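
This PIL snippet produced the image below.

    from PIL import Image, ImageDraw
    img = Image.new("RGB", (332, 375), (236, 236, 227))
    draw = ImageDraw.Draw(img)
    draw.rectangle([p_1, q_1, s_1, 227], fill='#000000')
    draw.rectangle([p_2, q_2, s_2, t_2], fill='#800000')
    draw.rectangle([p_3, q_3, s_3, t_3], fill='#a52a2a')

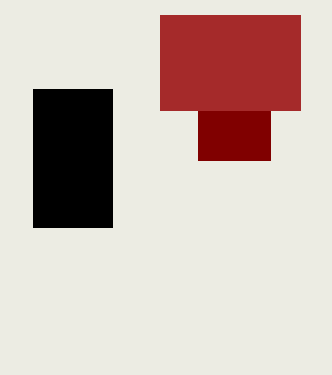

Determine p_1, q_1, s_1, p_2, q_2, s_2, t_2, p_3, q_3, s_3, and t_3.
p_1 = 33
q_1 = 89
s_1 = 112
p_2 = 198
q_2 = 111
s_2 = 270
t_2 = 160
p_3 = 160
q_3 = 15
s_3 = 300
t_3 = 110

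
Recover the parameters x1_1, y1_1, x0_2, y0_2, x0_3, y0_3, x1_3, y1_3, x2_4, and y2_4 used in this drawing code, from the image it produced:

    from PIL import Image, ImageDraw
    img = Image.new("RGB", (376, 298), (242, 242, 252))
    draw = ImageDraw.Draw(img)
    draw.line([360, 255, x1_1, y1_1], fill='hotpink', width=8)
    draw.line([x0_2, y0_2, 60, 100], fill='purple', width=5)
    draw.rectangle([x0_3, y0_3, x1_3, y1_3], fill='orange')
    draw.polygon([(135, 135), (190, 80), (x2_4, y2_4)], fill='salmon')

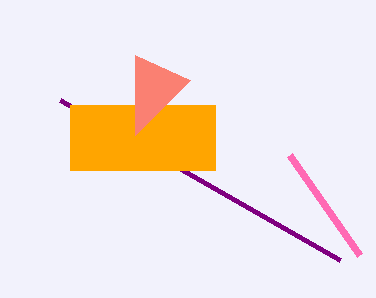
x1_1 = 290; y1_1 = 155; x0_2 = 340; y0_2 = 260; x0_3 = 70; y0_3 = 105; x1_3 = 215; y1_3 = 170; x2_4 = 135; y2_4 = 55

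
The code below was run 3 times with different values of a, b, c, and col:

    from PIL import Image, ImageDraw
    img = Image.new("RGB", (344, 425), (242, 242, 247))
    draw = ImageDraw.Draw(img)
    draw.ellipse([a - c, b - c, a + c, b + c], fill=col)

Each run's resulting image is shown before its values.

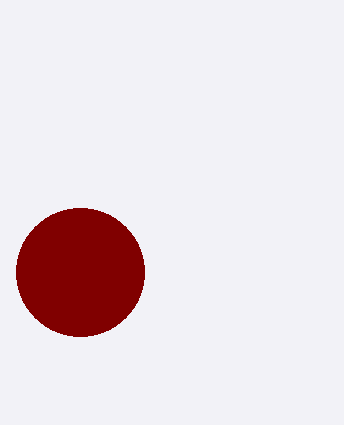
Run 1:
a = 80
b = 272
c = 64
col = 'maroon'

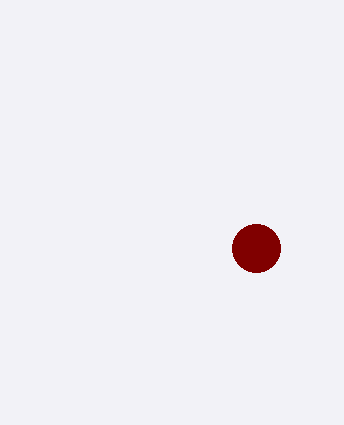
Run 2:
a = 256; b = 248; c = 24; col = 'maroon'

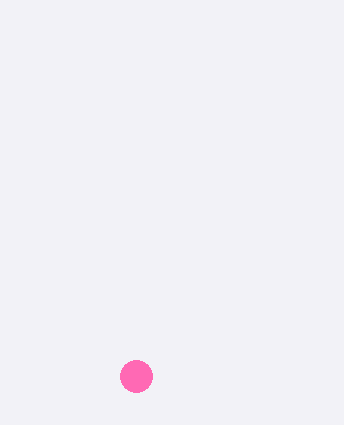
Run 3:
a = 136
b = 376
c = 16
col = 'hotpink'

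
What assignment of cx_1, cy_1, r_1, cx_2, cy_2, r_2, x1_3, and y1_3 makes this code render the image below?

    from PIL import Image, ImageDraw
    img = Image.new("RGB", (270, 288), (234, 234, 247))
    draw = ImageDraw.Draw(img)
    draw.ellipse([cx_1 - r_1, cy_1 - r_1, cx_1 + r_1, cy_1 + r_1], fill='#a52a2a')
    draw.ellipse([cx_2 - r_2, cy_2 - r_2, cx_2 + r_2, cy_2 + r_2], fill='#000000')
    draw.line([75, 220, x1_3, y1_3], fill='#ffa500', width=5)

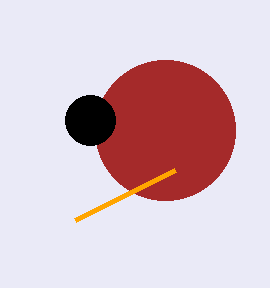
cx_1 = 165, cy_1 = 130, r_1 = 70, cx_2 = 90, cy_2 = 120, r_2 = 25, x1_3 = 175, y1_3 = 170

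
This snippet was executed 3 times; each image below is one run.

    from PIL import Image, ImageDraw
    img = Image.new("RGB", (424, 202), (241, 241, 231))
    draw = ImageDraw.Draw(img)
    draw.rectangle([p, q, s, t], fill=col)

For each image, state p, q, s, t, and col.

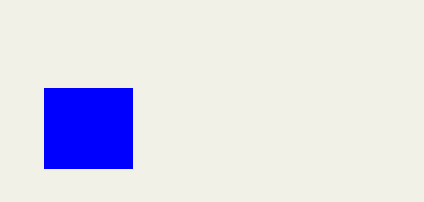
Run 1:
p = 44; q = 88; s = 132; t = 168; col = 'blue'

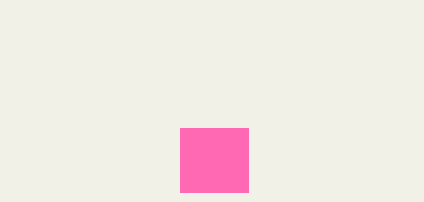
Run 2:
p = 180
q = 128
s = 248
t = 192
col = 'hotpink'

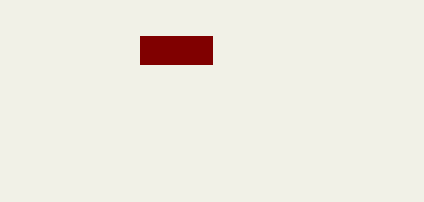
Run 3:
p = 140; q = 36; s = 212; t = 64; col = 'maroon'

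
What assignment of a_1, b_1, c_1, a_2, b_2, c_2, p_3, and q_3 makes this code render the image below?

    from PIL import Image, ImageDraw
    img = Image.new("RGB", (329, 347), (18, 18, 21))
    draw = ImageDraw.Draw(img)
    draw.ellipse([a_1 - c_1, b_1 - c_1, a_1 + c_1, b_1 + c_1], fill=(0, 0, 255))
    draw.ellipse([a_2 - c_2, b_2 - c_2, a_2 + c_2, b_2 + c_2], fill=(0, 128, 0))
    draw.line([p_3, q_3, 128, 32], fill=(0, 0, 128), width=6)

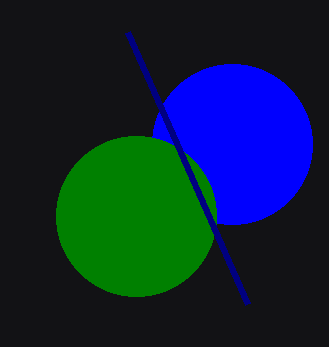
a_1 = 232; b_1 = 144; c_1 = 80; a_2 = 136; b_2 = 216; c_2 = 80; p_3 = 248; q_3 = 304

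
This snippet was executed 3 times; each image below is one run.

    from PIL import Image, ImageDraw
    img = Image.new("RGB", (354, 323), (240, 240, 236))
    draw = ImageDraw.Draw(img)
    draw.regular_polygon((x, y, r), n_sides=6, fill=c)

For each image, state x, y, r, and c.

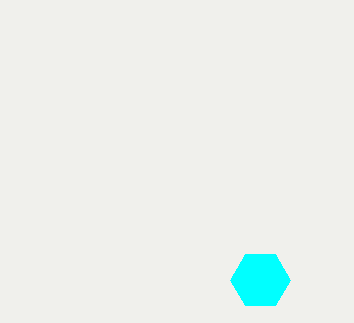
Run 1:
x = 260; y = 280; r = 30; c = 'cyan'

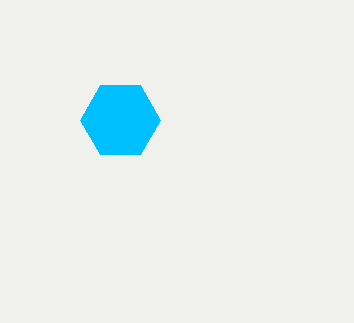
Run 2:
x = 120; y = 120; r = 40; c = 'deepskyblue'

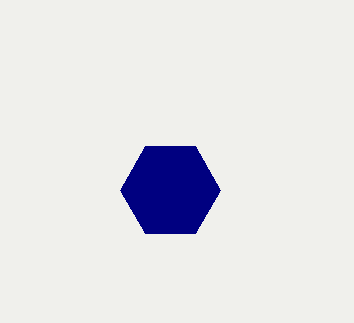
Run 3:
x = 170; y = 190; r = 50; c = 'navy'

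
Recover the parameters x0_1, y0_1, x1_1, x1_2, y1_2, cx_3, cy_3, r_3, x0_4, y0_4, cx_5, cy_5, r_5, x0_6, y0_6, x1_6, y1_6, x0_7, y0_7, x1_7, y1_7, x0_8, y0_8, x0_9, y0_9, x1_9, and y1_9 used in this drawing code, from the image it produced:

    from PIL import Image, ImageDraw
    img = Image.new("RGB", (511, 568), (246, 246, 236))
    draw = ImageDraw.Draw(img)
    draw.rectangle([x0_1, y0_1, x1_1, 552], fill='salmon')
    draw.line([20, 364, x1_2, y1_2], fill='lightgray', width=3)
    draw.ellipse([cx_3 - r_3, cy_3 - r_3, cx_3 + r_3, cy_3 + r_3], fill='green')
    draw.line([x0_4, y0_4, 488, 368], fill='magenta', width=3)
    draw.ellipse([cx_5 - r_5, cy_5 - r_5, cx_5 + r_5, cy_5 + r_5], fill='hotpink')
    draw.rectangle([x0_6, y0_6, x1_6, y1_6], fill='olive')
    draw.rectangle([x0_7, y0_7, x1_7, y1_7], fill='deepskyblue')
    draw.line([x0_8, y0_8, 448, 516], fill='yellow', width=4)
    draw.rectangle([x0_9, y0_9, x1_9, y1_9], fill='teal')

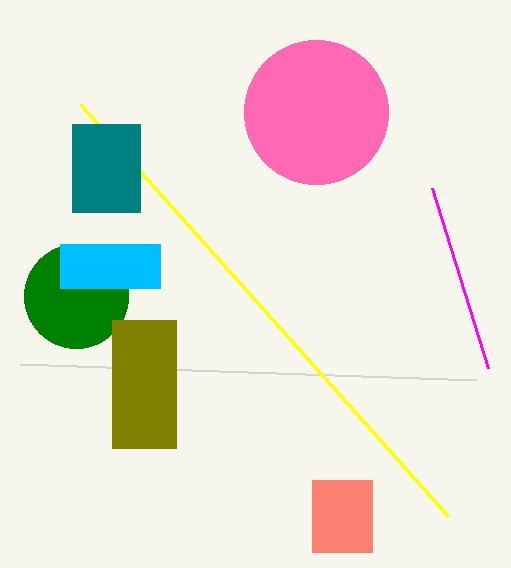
x0_1 = 312
y0_1 = 480
x1_1 = 372
x1_2 = 476
y1_2 = 380
cx_3 = 76
cy_3 = 296
r_3 = 52
x0_4 = 432
y0_4 = 188
cx_5 = 316
cy_5 = 112
r_5 = 72
x0_6 = 112
y0_6 = 320
x1_6 = 176
y1_6 = 448
x0_7 = 60
y0_7 = 244
x1_7 = 160
y1_7 = 288
x0_8 = 80
y0_8 = 104
x0_9 = 72
y0_9 = 124
x1_9 = 140
y1_9 = 212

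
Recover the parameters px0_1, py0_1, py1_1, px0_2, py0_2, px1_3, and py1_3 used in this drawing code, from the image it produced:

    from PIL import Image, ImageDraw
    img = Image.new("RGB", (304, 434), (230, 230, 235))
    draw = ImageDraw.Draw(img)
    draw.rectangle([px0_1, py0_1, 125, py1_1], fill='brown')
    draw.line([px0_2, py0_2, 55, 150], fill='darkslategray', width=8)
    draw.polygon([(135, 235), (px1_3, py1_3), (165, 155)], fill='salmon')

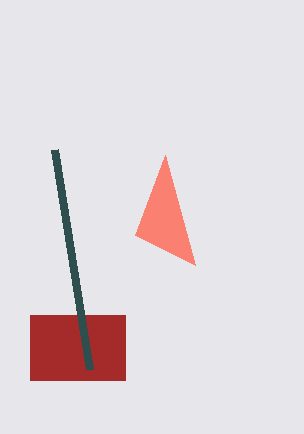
px0_1 = 30, py0_1 = 315, py1_1 = 380, px0_2 = 90, py0_2 = 370, px1_3 = 195, py1_3 = 265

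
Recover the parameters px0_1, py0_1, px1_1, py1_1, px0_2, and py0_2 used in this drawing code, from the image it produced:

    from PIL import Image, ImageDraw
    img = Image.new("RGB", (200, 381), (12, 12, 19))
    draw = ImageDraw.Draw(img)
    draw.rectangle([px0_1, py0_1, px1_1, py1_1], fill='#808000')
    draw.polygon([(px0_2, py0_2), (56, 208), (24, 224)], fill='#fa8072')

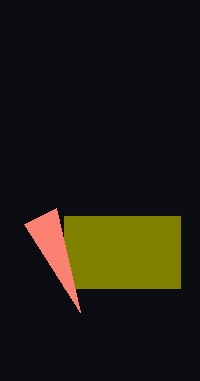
px0_1 = 64
py0_1 = 216
px1_1 = 180
py1_1 = 288
px0_2 = 80
py0_2 = 312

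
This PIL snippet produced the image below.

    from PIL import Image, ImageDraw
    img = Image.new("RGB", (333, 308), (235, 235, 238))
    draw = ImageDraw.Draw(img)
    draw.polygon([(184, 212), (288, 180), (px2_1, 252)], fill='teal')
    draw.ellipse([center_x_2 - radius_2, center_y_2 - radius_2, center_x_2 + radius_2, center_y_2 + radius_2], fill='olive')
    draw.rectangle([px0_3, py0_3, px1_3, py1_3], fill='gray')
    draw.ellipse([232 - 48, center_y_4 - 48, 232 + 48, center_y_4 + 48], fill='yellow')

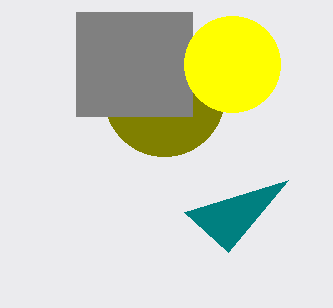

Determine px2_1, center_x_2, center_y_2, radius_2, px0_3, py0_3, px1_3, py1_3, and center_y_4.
px2_1 = 228; center_x_2 = 164; center_y_2 = 96; radius_2 = 60; px0_3 = 76; py0_3 = 12; px1_3 = 192; py1_3 = 116; center_y_4 = 64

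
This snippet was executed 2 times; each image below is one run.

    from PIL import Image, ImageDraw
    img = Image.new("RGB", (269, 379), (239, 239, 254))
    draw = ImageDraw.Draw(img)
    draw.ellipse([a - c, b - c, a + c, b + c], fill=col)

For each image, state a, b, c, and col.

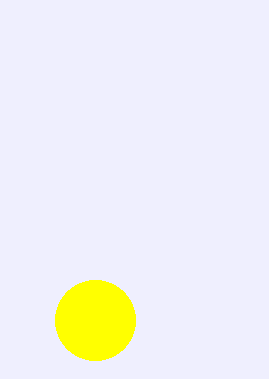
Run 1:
a = 95
b = 320
c = 40
col = 'yellow'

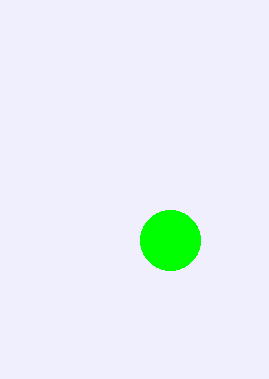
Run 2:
a = 170; b = 240; c = 30; col = 'lime'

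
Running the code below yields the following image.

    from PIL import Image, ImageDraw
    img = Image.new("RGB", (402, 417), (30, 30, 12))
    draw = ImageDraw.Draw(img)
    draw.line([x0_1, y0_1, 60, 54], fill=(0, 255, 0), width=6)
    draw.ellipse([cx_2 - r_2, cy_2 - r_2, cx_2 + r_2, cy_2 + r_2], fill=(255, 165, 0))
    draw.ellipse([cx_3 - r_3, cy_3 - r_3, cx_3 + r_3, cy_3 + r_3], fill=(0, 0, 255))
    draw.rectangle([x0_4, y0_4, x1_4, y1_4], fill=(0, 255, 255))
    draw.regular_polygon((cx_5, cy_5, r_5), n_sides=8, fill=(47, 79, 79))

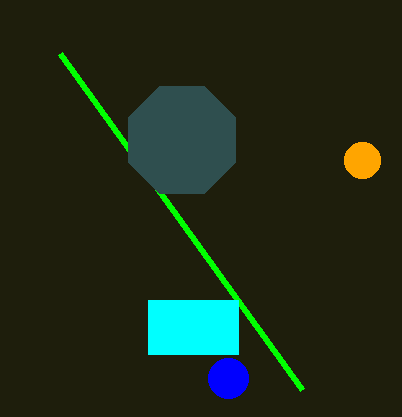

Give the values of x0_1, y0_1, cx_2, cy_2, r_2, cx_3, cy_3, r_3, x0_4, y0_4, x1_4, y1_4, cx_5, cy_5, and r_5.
x0_1 = 302; y0_1 = 390; cx_2 = 362; cy_2 = 160; r_2 = 18; cx_3 = 228; cy_3 = 378; r_3 = 20; x0_4 = 148; y0_4 = 300; x1_4 = 238; y1_4 = 354; cx_5 = 182; cy_5 = 140; r_5 = 58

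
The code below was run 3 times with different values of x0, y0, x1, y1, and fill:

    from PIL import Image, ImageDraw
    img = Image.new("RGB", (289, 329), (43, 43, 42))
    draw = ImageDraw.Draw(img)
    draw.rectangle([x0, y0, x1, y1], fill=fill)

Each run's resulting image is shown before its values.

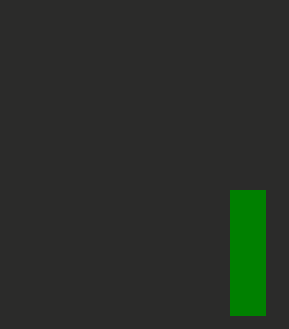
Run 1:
x0 = 230, y0 = 190, x1 = 265, y1 = 315, fill = 'green'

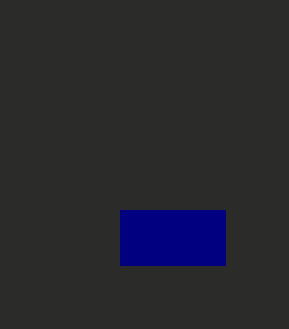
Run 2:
x0 = 120, y0 = 210, x1 = 225, y1 = 265, fill = 'navy'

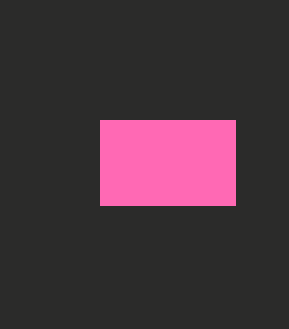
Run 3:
x0 = 100, y0 = 120, x1 = 235, y1 = 205, fill = 'hotpink'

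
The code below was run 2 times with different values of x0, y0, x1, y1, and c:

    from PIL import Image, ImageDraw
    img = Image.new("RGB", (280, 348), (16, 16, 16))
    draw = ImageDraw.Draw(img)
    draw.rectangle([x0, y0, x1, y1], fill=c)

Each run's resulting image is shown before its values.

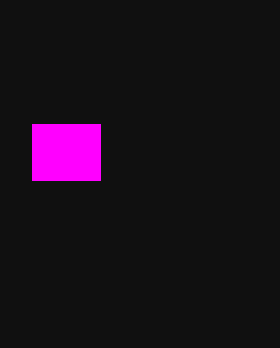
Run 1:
x0 = 32
y0 = 124
x1 = 100
y1 = 180
c = 'magenta'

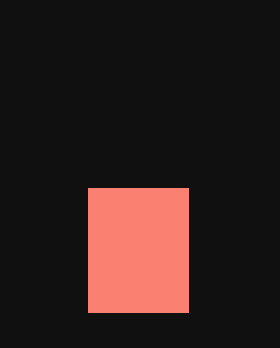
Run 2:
x0 = 88; y0 = 188; x1 = 188; y1 = 312; c = 'salmon'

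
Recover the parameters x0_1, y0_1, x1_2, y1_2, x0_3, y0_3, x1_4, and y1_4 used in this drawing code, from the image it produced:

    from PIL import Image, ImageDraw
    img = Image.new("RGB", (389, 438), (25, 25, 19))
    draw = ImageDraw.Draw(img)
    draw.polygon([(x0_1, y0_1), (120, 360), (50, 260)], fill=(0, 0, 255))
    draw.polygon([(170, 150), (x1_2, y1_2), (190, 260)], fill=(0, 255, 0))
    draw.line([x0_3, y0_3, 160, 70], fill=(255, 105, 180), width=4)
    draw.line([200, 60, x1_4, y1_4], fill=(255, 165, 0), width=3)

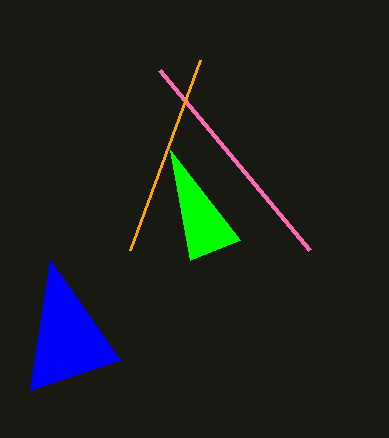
x0_1 = 30, y0_1 = 390, x1_2 = 240, y1_2 = 240, x0_3 = 310, y0_3 = 250, x1_4 = 130, y1_4 = 250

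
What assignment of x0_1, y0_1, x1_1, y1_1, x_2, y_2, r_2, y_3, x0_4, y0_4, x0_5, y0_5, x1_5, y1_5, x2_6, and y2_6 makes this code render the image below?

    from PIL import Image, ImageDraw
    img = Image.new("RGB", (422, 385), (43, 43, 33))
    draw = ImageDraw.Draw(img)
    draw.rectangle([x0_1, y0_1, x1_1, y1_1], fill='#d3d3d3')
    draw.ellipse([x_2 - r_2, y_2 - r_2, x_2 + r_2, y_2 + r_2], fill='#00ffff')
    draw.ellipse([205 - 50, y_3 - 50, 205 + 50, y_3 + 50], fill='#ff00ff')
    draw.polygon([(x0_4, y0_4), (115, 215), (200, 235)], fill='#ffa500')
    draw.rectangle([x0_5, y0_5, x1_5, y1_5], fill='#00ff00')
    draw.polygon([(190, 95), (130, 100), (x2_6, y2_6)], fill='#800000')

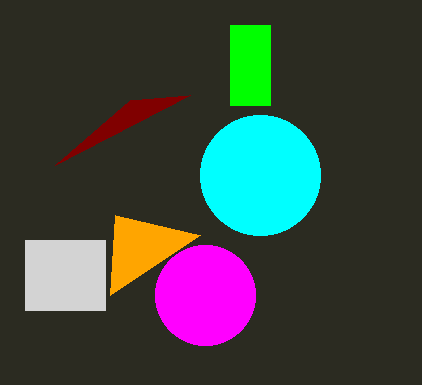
x0_1 = 25
y0_1 = 240
x1_1 = 105
y1_1 = 310
x_2 = 260
y_2 = 175
r_2 = 60
y_3 = 295
x0_4 = 110
y0_4 = 295
x0_5 = 230
y0_5 = 25
x1_5 = 270
y1_5 = 105
x2_6 = 55
y2_6 = 165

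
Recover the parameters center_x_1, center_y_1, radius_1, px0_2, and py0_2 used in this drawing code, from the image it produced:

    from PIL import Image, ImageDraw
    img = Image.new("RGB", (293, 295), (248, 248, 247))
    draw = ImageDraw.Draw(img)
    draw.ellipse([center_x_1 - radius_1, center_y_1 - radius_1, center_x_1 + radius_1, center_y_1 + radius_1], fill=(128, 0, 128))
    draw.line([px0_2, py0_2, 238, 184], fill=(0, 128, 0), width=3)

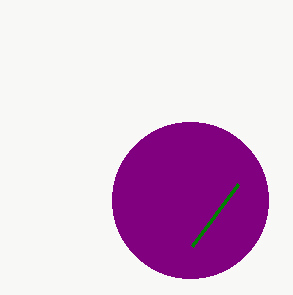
center_x_1 = 190; center_y_1 = 200; radius_1 = 78; px0_2 = 192; py0_2 = 246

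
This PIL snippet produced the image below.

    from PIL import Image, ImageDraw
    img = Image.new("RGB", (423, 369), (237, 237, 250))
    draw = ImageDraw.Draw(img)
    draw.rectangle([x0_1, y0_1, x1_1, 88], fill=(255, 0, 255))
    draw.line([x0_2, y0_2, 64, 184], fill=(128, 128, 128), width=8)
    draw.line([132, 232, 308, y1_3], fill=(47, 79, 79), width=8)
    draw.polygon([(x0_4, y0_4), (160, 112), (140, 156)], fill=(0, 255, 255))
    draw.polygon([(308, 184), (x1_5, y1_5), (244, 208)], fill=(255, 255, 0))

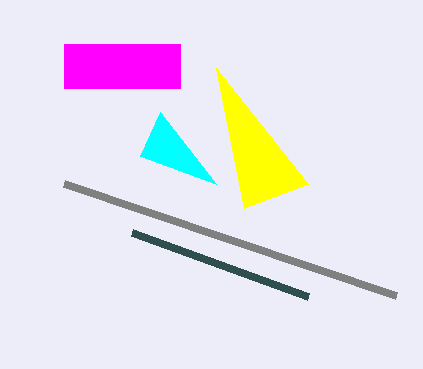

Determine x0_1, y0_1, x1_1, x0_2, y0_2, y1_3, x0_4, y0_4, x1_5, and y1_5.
x0_1 = 64
y0_1 = 44
x1_1 = 180
x0_2 = 396
y0_2 = 296
y1_3 = 296
x0_4 = 216
y0_4 = 184
x1_5 = 216
y1_5 = 68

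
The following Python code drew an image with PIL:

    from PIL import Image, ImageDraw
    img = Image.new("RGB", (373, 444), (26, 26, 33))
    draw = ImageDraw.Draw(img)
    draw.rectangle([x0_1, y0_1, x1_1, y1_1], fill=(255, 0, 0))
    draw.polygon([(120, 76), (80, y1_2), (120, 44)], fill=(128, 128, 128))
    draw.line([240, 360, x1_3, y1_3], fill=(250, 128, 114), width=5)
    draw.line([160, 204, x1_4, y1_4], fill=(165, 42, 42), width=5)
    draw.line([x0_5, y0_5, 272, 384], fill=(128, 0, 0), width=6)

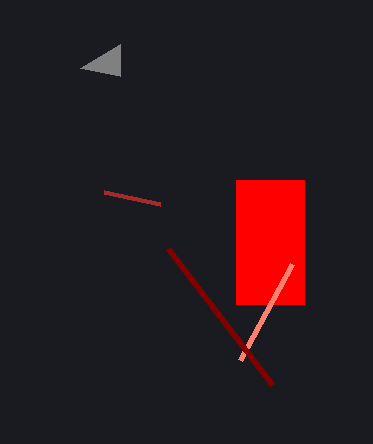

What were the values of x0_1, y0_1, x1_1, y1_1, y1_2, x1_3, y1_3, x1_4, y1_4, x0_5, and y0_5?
x0_1 = 236
y0_1 = 180
x1_1 = 304
y1_1 = 304
y1_2 = 68
x1_3 = 292
y1_3 = 264
x1_4 = 104
y1_4 = 192
x0_5 = 168
y0_5 = 248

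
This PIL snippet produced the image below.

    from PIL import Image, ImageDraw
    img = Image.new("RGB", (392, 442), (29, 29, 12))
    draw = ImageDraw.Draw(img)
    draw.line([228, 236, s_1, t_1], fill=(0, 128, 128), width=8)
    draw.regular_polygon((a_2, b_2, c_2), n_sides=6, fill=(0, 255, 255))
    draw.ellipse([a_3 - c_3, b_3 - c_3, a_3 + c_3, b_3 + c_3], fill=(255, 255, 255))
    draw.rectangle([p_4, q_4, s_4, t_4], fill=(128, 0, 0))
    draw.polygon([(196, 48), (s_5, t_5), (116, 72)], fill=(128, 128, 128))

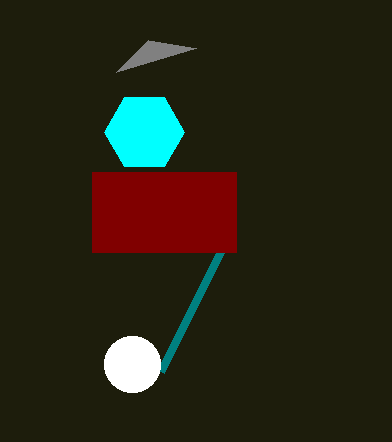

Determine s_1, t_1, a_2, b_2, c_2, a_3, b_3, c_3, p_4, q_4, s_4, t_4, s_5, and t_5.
s_1 = 160
t_1 = 372
a_2 = 144
b_2 = 132
c_2 = 40
a_3 = 132
b_3 = 364
c_3 = 28
p_4 = 92
q_4 = 172
s_4 = 236
t_4 = 252
s_5 = 148
t_5 = 40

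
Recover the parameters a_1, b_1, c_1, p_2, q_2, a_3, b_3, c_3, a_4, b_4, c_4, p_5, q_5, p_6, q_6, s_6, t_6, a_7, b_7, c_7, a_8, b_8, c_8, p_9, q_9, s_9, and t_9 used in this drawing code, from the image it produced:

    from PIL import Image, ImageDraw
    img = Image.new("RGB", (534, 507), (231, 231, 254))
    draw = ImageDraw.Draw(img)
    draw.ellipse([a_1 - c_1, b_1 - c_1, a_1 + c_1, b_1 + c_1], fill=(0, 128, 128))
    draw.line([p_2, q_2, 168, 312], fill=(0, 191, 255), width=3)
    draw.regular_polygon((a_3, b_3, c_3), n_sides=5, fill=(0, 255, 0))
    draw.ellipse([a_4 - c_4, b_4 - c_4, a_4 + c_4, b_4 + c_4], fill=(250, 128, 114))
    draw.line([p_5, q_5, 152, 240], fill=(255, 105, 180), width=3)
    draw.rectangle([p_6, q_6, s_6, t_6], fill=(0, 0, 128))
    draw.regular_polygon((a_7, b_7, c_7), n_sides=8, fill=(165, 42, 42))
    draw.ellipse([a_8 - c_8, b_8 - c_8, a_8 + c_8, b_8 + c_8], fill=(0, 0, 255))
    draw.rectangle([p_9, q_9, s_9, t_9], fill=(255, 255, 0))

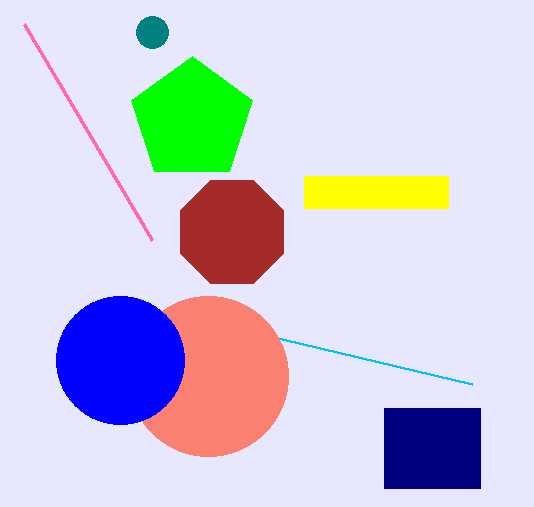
a_1 = 152; b_1 = 32; c_1 = 16; p_2 = 472; q_2 = 384; a_3 = 192; b_3 = 120; c_3 = 64; a_4 = 208; b_4 = 376; c_4 = 80; p_5 = 24; q_5 = 24; p_6 = 384; q_6 = 408; s_6 = 480; t_6 = 488; a_7 = 232; b_7 = 232; c_7 = 56; a_8 = 120; b_8 = 360; c_8 = 64; p_9 = 304; q_9 = 176; s_9 = 448; t_9 = 208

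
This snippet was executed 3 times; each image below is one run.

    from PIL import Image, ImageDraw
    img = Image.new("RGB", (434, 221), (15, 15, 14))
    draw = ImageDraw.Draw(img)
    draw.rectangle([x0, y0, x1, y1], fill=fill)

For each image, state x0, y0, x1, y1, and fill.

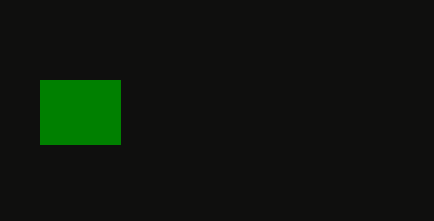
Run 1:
x0 = 40
y0 = 80
x1 = 120
y1 = 144
fill = 'green'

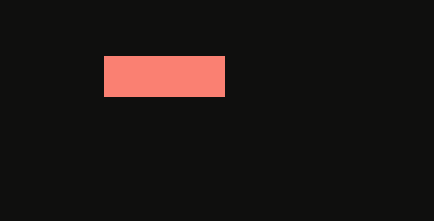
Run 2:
x0 = 104
y0 = 56
x1 = 224
y1 = 96
fill = 'salmon'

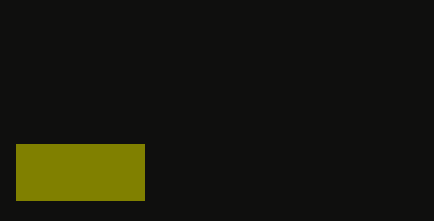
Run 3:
x0 = 16, y0 = 144, x1 = 144, y1 = 200, fill = 'olive'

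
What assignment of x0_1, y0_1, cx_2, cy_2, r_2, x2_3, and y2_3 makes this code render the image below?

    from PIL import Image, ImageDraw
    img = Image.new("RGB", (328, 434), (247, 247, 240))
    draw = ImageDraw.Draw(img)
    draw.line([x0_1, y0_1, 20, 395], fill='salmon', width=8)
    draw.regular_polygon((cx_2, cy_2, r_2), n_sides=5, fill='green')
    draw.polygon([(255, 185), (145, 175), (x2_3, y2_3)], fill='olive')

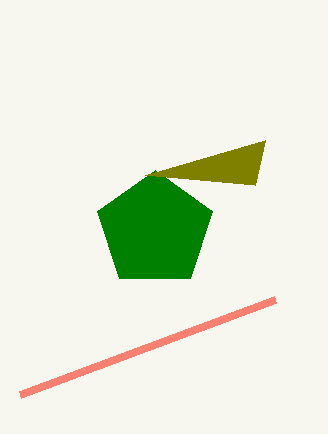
x0_1 = 275
y0_1 = 300
cx_2 = 155
cy_2 = 230
r_2 = 60
x2_3 = 265
y2_3 = 140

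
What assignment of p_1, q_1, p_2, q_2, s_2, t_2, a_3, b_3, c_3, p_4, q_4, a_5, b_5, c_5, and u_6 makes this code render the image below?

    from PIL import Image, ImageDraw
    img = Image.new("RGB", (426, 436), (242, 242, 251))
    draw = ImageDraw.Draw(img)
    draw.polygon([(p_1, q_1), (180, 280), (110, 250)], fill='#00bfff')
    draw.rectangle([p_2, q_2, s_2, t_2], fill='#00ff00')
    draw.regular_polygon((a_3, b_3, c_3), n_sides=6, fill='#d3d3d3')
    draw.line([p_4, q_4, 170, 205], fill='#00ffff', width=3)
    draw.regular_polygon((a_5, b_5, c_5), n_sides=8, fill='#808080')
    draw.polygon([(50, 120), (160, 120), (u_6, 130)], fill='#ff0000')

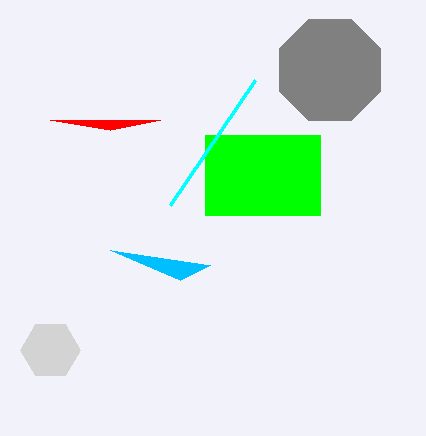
p_1 = 210, q_1 = 265, p_2 = 205, q_2 = 135, s_2 = 320, t_2 = 215, a_3 = 50, b_3 = 350, c_3 = 30, p_4 = 255, q_4 = 80, a_5 = 330, b_5 = 70, c_5 = 55, u_6 = 110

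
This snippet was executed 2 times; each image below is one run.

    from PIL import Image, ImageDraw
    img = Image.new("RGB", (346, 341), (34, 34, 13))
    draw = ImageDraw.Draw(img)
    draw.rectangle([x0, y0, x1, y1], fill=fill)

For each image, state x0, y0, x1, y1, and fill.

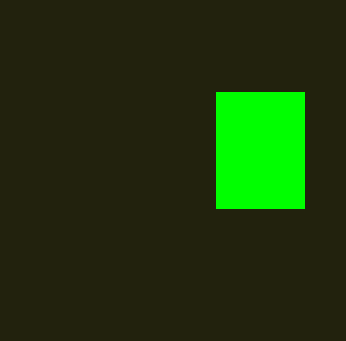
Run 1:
x0 = 216; y0 = 92; x1 = 304; y1 = 208; fill = 'lime'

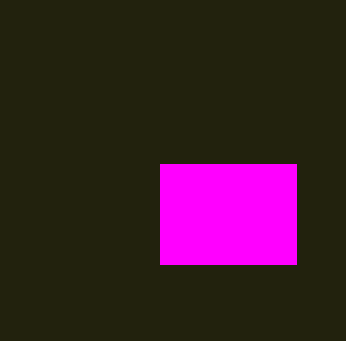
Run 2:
x0 = 160; y0 = 164; x1 = 296; y1 = 264; fill = 'magenta'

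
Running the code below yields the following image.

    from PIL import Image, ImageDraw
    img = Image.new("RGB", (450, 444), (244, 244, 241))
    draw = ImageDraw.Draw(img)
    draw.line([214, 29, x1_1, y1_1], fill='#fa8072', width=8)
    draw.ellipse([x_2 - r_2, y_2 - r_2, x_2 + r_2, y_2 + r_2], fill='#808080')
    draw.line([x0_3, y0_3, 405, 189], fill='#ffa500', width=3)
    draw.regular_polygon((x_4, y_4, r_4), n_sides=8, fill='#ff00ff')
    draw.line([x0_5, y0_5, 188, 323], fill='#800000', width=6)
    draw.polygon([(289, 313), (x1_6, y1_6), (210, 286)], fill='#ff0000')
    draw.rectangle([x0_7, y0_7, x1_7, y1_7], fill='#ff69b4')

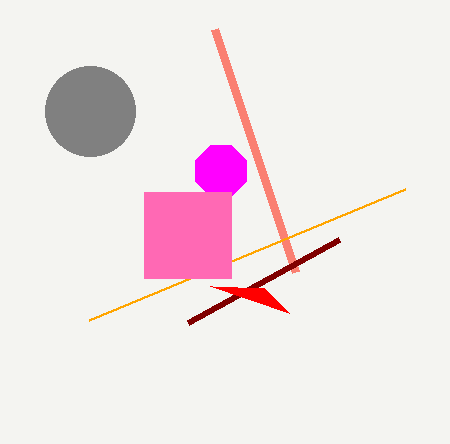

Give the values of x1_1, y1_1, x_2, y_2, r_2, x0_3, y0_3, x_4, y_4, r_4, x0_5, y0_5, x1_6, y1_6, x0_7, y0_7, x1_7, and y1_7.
x1_1 = 295; y1_1 = 272; x_2 = 90; y_2 = 111; r_2 = 45; x0_3 = 89; y0_3 = 320; x_4 = 221; y_4 = 171; r_4 = 28; x0_5 = 339; y0_5 = 240; x1_6 = 264; y1_6 = 288; x0_7 = 144; y0_7 = 192; x1_7 = 231; y1_7 = 278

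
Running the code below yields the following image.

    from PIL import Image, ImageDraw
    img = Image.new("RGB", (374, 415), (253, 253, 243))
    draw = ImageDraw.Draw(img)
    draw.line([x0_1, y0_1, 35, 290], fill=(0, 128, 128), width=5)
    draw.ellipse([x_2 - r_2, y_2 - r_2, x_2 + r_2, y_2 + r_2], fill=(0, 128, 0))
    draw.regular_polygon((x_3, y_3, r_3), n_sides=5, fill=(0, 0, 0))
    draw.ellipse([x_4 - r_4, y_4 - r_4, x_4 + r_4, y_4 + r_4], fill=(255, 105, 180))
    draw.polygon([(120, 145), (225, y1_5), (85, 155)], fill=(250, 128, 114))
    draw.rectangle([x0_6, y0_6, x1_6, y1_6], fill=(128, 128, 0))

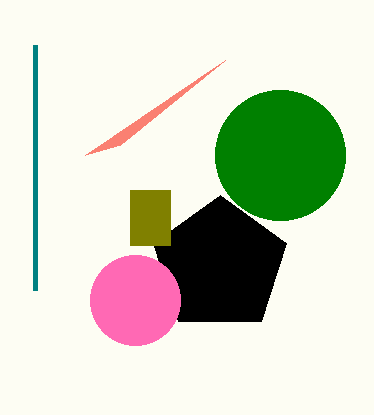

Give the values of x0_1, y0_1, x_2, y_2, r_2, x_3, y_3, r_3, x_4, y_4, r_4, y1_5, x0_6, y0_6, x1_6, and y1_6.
x0_1 = 35; y0_1 = 45; x_2 = 280; y_2 = 155; r_2 = 65; x_3 = 220; y_3 = 265; r_3 = 70; x_4 = 135; y_4 = 300; r_4 = 45; y1_5 = 60; x0_6 = 130; y0_6 = 190; x1_6 = 170; y1_6 = 245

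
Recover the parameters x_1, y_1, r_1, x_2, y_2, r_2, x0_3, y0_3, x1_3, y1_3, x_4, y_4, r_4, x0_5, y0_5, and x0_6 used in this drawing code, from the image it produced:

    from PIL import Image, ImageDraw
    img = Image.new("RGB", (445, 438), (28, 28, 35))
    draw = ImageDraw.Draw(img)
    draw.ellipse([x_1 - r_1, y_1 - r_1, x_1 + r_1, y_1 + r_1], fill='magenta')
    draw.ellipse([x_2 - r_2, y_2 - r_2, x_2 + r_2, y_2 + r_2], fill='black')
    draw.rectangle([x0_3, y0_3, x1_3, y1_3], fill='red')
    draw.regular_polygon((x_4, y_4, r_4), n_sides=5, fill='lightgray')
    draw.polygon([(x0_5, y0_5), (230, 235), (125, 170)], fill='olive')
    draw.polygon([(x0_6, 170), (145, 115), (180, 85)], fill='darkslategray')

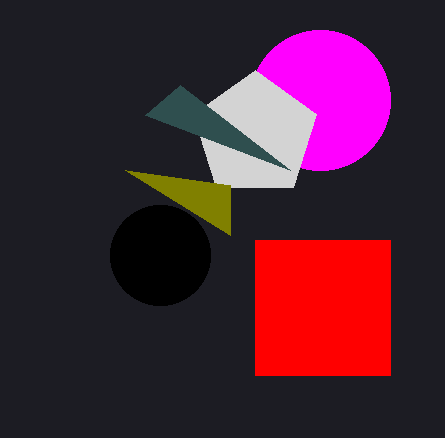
x_1 = 320; y_1 = 100; r_1 = 70; x_2 = 160; y_2 = 255; r_2 = 50; x0_3 = 255; y0_3 = 240; x1_3 = 390; y1_3 = 375; x_4 = 255; y_4 = 135; r_4 = 65; x0_5 = 230; y0_5 = 185; x0_6 = 290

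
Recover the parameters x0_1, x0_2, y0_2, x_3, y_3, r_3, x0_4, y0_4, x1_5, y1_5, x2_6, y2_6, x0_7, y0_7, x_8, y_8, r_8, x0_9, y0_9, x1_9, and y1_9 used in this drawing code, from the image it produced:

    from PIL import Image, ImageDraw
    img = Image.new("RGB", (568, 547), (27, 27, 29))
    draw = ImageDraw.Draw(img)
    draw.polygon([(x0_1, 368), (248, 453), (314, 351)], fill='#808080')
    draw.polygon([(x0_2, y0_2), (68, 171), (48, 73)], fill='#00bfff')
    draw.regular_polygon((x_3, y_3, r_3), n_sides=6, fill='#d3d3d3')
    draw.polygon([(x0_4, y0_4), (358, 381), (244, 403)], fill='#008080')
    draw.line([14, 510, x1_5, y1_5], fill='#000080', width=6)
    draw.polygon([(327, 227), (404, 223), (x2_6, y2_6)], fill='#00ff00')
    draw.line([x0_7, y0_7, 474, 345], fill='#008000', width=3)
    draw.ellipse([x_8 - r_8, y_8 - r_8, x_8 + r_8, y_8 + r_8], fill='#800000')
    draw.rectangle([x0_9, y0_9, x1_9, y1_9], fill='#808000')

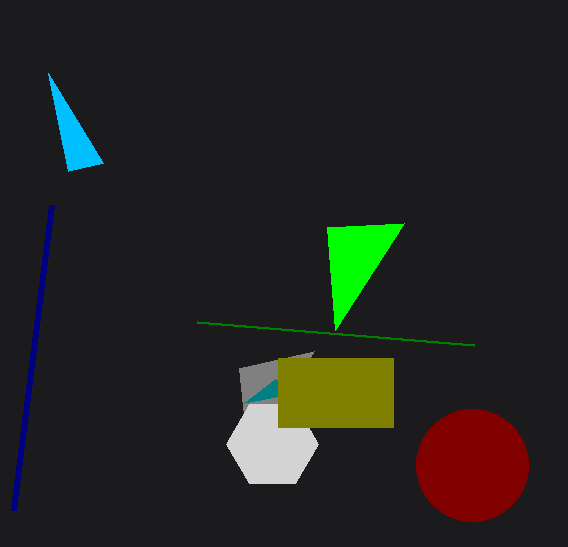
x0_1 = 239
x0_2 = 103
y0_2 = 163
x_3 = 272
y_3 = 444
r_3 = 46
x0_4 = 275
y0_4 = 379
x1_5 = 52
y1_5 = 205
x2_6 = 335
y2_6 = 330
x0_7 = 197
y0_7 = 322
x_8 = 472
y_8 = 465
r_8 = 56
x0_9 = 278
y0_9 = 358
x1_9 = 393
y1_9 = 427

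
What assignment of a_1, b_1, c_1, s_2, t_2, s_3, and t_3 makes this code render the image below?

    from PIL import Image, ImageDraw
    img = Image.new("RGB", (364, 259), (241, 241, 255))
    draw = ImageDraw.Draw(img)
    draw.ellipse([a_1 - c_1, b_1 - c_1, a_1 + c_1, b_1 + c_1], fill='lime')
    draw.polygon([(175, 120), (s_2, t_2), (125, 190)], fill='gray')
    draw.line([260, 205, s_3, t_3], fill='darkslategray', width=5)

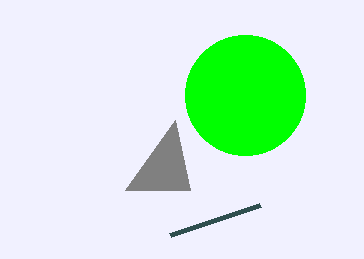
a_1 = 245; b_1 = 95; c_1 = 60; s_2 = 190; t_2 = 190; s_3 = 170; t_3 = 235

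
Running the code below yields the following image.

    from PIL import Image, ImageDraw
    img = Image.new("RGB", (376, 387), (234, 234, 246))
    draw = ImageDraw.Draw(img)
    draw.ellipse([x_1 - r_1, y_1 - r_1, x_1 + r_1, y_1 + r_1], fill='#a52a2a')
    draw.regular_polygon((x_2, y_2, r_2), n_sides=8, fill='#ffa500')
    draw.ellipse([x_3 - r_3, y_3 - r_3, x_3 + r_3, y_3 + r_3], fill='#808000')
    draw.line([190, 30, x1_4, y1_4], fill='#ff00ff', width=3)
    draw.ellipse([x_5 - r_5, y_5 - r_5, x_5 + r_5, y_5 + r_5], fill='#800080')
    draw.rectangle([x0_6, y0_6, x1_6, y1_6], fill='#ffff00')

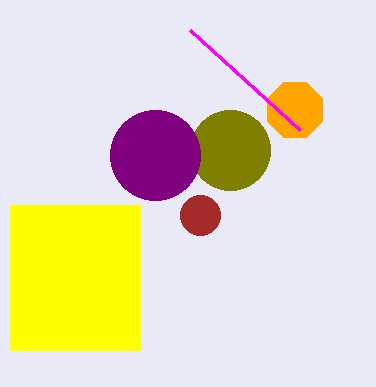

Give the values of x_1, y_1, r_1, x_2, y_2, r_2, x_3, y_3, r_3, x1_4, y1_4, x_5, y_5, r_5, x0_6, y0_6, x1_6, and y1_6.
x_1 = 200; y_1 = 215; r_1 = 20; x_2 = 295; y_2 = 110; r_2 = 30; x_3 = 230; y_3 = 150; r_3 = 40; x1_4 = 300; y1_4 = 130; x_5 = 155; y_5 = 155; r_5 = 45; x0_6 = 10; y0_6 = 205; x1_6 = 140; y1_6 = 350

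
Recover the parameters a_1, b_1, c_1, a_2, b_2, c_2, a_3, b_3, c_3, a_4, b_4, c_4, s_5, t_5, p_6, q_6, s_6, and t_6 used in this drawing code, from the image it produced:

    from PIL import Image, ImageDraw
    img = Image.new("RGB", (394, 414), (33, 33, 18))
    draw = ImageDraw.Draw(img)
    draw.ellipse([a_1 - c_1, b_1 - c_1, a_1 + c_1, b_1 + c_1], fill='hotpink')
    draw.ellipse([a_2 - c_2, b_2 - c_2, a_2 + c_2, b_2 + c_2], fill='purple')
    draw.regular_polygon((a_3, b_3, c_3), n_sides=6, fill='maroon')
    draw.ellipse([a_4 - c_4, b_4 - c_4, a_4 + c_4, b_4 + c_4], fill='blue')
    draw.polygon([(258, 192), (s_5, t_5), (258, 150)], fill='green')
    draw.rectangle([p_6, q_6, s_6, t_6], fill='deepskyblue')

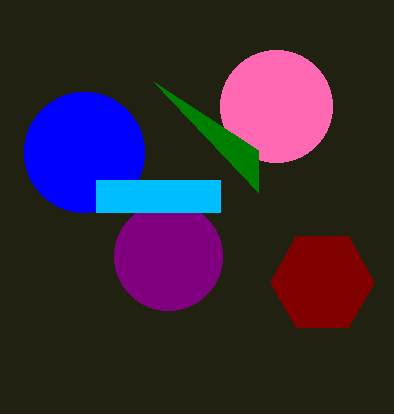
a_1 = 276, b_1 = 106, c_1 = 56, a_2 = 168, b_2 = 256, c_2 = 54, a_3 = 322, b_3 = 282, c_3 = 52, a_4 = 84, b_4 = 152, c_4 = 60, s_5 = 154, t_5 = 82, p_6 = 96, q_6 = 180, s_6 = 220, t_6 = 212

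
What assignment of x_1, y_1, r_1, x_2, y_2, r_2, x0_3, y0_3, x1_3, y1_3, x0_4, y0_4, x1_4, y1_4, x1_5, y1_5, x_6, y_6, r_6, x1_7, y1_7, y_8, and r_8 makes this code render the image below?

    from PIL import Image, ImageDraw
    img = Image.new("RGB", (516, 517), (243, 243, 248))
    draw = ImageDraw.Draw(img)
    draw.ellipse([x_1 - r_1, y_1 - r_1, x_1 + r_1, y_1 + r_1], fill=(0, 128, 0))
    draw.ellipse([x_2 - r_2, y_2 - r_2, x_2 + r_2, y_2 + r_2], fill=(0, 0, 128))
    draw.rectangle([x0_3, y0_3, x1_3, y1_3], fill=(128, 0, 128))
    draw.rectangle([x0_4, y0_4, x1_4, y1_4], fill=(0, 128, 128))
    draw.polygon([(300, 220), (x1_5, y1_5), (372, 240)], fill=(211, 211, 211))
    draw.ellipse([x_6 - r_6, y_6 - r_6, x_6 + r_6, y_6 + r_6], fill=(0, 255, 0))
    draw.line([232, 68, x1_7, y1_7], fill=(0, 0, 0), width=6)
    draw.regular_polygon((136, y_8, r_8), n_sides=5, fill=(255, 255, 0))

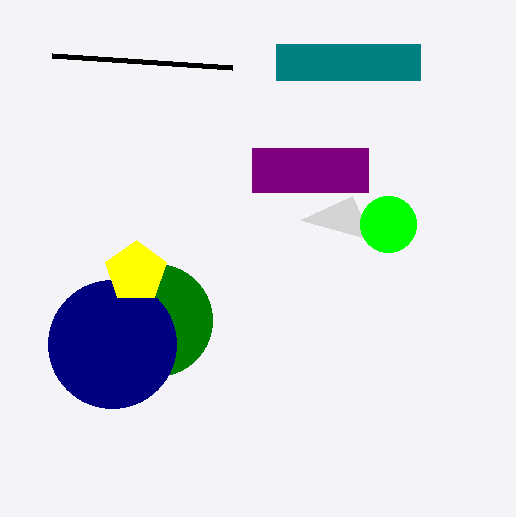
x_1 = 156
y_1 = 320
r_1 = 56
x_2 = 112
y_2 = 344
r_2 = 64
x0_3 = 252
y0_3 = 148
x1_3 = 368
y1_3 = 192
x0_4 = 276
y0_4 = 44
x1_4 = 420
y1_4 = 80
x1_5 = 352
y1_5 = 196
x_6 = 388
y_6 = 224
r_6 = 28
x1_7 = 52
y1_7 = 56
y_8 = 272
r_8 = 32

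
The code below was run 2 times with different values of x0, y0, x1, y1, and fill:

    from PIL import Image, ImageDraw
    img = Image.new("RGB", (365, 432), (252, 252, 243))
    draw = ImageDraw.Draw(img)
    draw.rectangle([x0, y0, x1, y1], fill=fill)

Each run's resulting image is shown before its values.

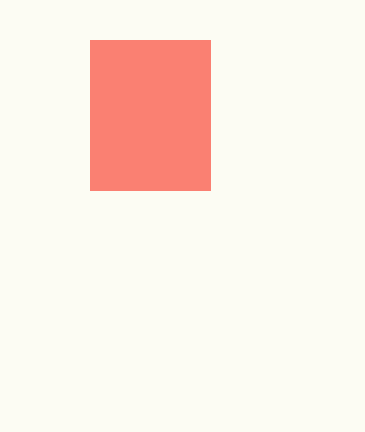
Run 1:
x0 = 90; y0 = 40; x1 = 210; y1 = 190; fill = 'salmon'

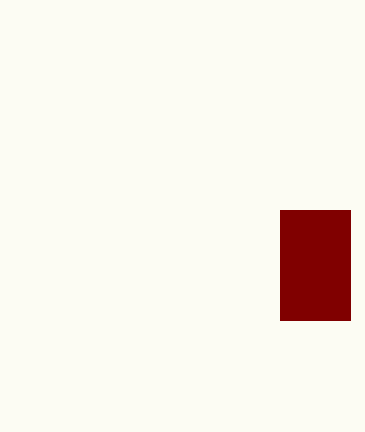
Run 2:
x0 = 280; y0 = 210; x1 = 350; y1 = 320; fill = 'maroon'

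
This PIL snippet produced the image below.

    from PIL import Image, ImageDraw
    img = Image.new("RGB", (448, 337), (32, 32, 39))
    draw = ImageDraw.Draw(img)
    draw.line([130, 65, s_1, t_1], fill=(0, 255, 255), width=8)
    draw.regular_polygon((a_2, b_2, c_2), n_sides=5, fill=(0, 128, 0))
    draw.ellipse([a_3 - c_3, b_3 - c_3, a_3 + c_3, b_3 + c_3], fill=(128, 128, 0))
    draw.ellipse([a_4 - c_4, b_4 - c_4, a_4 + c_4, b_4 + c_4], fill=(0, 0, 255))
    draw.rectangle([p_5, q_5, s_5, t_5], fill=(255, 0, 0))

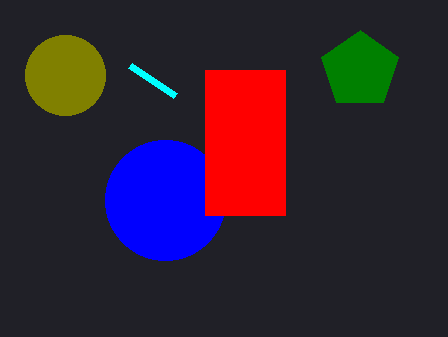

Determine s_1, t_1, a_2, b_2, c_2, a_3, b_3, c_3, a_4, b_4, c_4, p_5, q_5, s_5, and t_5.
s_1 = 175, t_1 = 95, a_2 = 360, b_2 = 70, c_2 = 40, a_3 = 65, b_3 = 75, c_3 = 40, a_4 = 165, b_4 = 200, c_4 = 60, p_5 = 205, q_5 = 70, s_5 = 285, t_5 = 215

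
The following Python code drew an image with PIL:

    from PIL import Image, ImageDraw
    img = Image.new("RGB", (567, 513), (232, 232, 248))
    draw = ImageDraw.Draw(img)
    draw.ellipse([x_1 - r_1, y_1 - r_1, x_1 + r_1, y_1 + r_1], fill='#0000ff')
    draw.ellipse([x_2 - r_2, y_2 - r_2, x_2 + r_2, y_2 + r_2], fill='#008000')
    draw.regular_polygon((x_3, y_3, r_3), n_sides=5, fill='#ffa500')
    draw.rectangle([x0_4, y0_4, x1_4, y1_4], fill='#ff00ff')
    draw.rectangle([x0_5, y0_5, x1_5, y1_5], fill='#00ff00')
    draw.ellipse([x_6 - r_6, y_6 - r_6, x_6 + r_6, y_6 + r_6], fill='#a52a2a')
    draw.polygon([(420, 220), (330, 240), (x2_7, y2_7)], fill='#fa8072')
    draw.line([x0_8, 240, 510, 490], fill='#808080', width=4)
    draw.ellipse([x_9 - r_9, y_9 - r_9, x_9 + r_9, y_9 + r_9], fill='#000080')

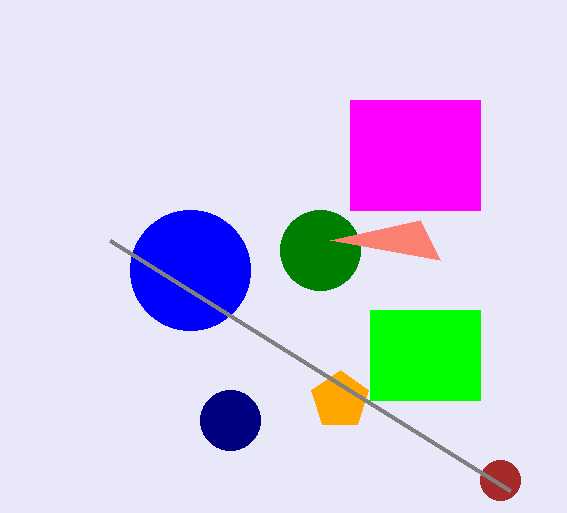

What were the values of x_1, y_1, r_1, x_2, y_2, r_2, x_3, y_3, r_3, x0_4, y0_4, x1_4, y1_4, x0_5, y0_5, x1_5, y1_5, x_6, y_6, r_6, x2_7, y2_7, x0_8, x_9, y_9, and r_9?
x_1 = 190, y_1 = 270, r_1 = 60, x_2 = 320, y_2 = 250, r_2 = 40, x_3 = 340, y_3 = 400, r_3 = 30, x0_4 = 350, y0_4 = 100, x1_4 = 480, y1_4 = 210, x0_5 = 370, y0_5 = 310, x1_5 = 480, y1_5 = 400, x_6 = 500, y_6 = 480, r_6 = 20, x2_7 = 440, y2_7 = 260, x0_8 = 110, x_9 = 230, y_9 = 420, r_9 = 30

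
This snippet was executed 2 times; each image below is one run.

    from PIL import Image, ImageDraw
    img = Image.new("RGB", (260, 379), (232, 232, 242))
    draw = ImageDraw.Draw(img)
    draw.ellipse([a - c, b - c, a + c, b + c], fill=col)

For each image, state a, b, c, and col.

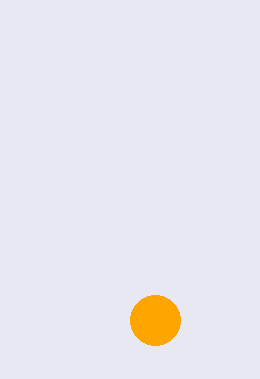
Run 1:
a = 155
b = 320
c = 25
col = 'orange'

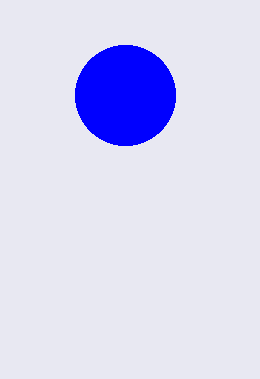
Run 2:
a = 125; b = 95; c = 50; col = 'blue'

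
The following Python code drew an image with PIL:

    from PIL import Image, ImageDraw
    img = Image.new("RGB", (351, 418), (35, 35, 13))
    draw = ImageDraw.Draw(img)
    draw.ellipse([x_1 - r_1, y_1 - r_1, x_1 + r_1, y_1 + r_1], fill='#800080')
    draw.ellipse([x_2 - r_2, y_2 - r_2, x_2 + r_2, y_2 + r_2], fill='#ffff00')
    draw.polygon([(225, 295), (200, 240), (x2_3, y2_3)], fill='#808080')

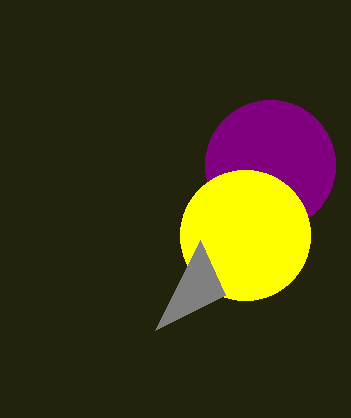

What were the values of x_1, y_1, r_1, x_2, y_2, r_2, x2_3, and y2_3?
x_1 = 270
y_1 = 165
r_1 = 65
x_2 = 245
y_2 = 235
r_2 = 65
x2_3 = 155
y2_3 = 330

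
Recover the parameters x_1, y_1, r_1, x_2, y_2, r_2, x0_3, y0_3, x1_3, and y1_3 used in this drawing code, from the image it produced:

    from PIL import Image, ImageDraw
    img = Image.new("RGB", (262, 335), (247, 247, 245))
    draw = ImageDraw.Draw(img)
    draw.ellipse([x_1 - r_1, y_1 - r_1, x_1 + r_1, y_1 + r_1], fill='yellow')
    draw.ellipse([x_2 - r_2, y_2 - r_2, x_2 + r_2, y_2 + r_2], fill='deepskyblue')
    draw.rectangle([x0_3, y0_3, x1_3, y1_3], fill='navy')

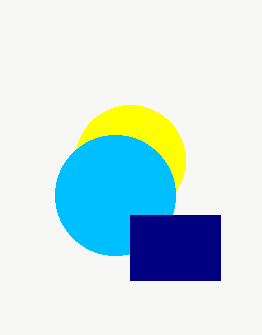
x_1 = 130
y_1 = 160
r_1 = 55
x_2 = 115
y_2 = 195
r_2 = 60
x0_3 = 130
y0_3 = 215
x1_3 = 220
y1_3 = 280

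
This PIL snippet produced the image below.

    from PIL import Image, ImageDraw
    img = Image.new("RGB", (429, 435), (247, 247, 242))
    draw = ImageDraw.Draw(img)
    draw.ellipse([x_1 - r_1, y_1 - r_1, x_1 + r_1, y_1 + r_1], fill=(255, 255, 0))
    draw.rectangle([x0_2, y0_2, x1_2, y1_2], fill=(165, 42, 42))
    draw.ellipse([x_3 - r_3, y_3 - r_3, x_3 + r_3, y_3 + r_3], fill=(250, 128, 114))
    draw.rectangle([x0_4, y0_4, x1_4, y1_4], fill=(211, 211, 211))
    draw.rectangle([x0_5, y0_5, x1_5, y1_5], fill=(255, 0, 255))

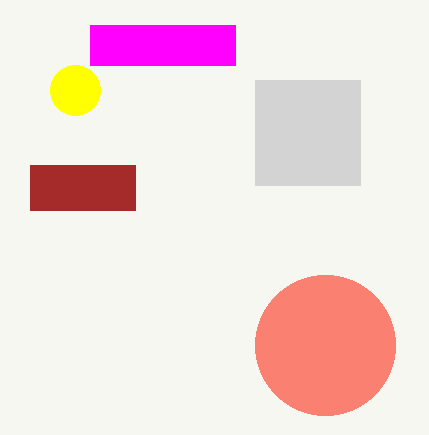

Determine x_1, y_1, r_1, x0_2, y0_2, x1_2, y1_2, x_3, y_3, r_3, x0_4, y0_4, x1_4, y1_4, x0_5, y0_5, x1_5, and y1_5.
x_1 = 75
y_1 = 90
r_1 = 25
x0_2 = 30
y0_2 = 165
x1_2 = 135
y1_2 = 210
x_3 = 325
y_3 = 345
r_3 = 70
x0_4 = 255
y0_4 = 80
x1_4 = 360
y1_4 = 185
x0_5 = 90
y0_5 = 25
x1_5 = 235
y1_5 = 65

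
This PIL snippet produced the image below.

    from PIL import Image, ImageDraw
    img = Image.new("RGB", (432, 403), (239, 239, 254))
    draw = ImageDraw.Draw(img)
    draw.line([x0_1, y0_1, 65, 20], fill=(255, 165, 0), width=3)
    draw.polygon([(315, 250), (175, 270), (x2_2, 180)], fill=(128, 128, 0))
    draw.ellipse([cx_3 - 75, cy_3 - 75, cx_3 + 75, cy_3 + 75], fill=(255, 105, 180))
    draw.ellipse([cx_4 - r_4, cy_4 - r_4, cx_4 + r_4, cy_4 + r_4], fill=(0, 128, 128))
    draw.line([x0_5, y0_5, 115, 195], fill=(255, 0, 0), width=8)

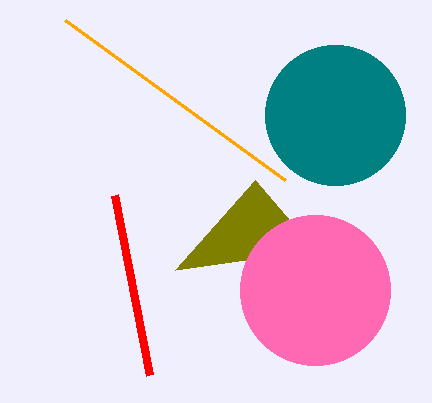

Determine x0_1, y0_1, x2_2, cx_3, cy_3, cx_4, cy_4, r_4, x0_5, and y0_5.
x0_1 = 285; y0_1 = 180; x2_2 = 255; cx_3 = 315; cy_3 = 290; cx_4 = 335; cy_4 = 115; r_4 = 70; x0_5 = 150; y0_5 = 375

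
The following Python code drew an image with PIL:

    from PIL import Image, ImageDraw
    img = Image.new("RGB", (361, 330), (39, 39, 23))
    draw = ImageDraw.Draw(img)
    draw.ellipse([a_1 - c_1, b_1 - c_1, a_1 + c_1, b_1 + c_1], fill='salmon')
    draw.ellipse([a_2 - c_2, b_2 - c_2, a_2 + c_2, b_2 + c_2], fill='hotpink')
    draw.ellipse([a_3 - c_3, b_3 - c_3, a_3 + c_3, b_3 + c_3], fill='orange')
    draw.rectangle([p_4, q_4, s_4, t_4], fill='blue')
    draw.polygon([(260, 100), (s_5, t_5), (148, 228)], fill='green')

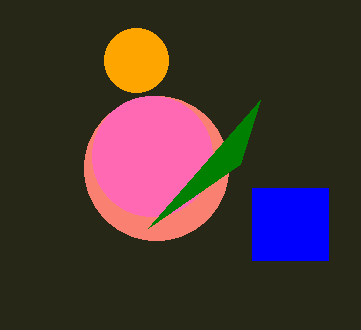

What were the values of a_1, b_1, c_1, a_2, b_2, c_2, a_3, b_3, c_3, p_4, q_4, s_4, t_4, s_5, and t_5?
a_1 = 156
b_1 = 168
c_1 = 72
a_2 = 152
b_2 = 156
c_2 = 60
a_3 = 136
b_3 = 60
c_3 = 32
p_4 = 252
q_4 = 188
s_4 = 328
t_4 = 260
s_5 = 240
t_5 = 164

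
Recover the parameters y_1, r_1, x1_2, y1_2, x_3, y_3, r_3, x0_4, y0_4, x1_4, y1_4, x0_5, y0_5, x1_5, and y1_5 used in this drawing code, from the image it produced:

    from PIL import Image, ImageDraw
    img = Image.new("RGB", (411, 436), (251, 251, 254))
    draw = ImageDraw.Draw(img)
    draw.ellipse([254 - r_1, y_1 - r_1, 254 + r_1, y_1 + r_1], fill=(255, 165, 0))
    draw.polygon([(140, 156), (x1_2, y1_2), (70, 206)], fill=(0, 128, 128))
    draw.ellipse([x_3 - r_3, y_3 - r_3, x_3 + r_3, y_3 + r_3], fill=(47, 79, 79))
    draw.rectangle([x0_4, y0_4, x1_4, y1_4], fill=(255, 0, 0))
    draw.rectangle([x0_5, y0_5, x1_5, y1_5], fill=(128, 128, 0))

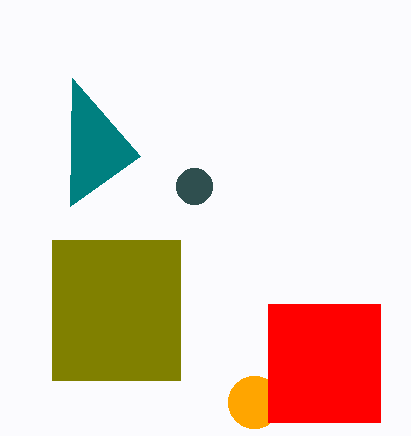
y_1 = 402
r_1 = 26
x1_2 = 72
y1_2 = 78
x_3 = 194
y_3 = 186
r_3 = 18
x0_4 = 268
y0_4 = 304
x1_4 = 380
y1_4 = 422
x0_5 = 52
y0_5 = 240
x1_5 = 180
y1_5 = 380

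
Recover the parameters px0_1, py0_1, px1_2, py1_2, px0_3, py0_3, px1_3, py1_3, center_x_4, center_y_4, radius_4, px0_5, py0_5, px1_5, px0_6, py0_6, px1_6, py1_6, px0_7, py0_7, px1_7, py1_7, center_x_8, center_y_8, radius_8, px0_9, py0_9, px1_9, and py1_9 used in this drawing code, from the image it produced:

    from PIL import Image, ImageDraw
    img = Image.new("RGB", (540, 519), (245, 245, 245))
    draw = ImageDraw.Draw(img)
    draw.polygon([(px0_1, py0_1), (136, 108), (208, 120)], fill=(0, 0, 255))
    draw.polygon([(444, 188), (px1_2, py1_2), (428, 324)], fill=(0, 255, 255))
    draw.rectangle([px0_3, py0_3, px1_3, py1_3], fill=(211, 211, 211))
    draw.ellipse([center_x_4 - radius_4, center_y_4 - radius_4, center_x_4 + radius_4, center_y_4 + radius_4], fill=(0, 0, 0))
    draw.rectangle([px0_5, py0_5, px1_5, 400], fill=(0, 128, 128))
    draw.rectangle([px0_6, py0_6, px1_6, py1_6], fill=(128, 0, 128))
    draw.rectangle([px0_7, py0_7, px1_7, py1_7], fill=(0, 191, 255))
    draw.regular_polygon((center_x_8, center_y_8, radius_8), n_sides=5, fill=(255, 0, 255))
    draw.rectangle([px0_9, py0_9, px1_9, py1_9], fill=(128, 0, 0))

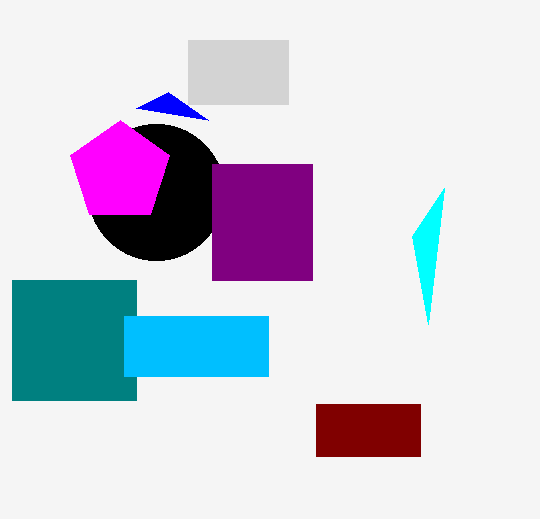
px0_1 = 168, py0_1 = 92, px1_2 = 412, py1_2 = 236, px0_3 = 188, py0_3 = 40, px1_3 = 288, py1_3 = 104, center_x_4 = 156, center_y_4 = 192, radius_4 = 68, px0_5 = 12, py0_5 = 280, px1_5 = 136, px0_6 = 212, py0_6 = 164, px1_6 = 312, py1_6 = 280, px0_7 = 124, py0_7 = 316, px1_7 = 268, py1_7 = 376, center_x_8 = 120, center_y_8 = 172, radius_8 = 52, px0_9 = 316, py0_9 = 404, px1_9 = 420, py1_9 = 456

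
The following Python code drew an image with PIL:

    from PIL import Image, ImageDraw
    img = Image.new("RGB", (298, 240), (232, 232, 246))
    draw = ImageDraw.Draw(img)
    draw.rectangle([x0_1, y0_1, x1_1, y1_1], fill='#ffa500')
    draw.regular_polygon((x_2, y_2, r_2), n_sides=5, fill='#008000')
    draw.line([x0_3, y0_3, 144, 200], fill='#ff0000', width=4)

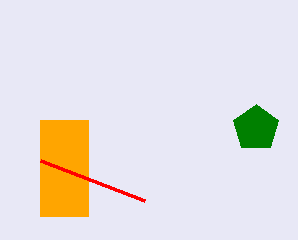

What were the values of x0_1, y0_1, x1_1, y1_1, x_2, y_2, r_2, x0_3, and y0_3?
x0_1 = 40
y0_1 = 120
x1_1 = 88
y1_1 = 216
x_2 = 256
y_2 = 128
r_2 = 24
x0_3 = 40
y0_3 = 160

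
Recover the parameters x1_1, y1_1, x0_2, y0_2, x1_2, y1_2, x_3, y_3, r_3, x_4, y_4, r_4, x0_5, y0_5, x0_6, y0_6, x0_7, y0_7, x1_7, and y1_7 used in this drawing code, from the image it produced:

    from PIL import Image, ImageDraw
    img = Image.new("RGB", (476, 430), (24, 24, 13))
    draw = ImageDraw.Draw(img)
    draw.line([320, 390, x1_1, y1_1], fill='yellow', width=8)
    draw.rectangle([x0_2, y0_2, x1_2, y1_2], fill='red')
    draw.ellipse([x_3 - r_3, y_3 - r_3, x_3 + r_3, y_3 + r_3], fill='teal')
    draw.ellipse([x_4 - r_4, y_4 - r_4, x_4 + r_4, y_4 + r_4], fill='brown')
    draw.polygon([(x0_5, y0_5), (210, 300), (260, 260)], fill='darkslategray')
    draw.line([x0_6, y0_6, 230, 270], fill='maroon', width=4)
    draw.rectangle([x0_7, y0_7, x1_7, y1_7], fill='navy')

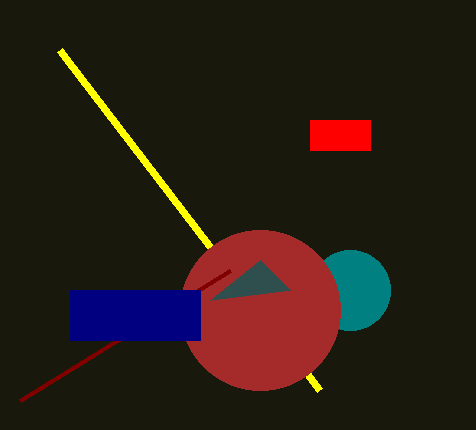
x1_1 = 60
y1_1 = 50
x0_2 = 310
y0_2 = 120
x1_2 = 370
y1_2 = 150
x_3 = 350
y_3 = 290
r_3 = 40
x_4 = 260
y_4 = 310
r_4 = 80
x0_5 = 290
y0_5 = 290
x0_6 = 20
y0_6 = 400
x0_7 = 70
y0_7 = 290
x1_7 = 200
y1_7 = 340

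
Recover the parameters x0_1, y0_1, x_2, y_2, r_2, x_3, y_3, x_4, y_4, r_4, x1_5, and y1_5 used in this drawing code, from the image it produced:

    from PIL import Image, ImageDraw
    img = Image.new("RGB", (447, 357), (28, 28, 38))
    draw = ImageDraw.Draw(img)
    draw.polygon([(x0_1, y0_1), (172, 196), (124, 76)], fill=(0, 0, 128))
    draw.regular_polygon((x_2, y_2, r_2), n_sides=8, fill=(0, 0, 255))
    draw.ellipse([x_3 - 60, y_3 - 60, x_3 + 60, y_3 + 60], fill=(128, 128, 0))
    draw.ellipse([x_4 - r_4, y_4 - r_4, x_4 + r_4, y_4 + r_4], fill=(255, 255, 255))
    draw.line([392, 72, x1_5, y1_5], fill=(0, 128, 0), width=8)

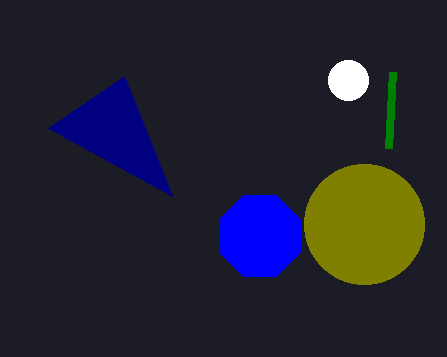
x0_1 = 48
y0_1 = 128
x_2 = 260
y_2 = 236
r_2 = 44
x_3 = 364
y_3 = 224
x_4 = 348
y_4 = 80
r_4 = 20
x1_5 = 388
y1_5 = 148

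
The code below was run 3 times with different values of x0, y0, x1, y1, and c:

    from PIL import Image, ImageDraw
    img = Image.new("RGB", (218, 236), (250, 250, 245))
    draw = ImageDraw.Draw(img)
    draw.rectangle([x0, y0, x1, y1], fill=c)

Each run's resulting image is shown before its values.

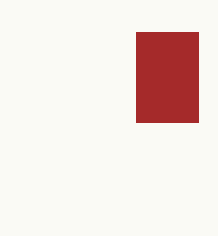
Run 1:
x0 = 136; y0 = 32; x1 = 198; y1 = 122; c = 'brown'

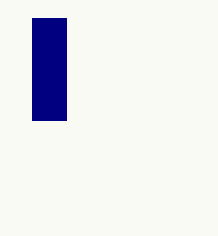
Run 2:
x0 = 32
y0 = 18
x1 = 66
y1 = 120
c = 'navy'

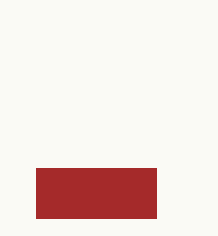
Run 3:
x0 = 36, y0 = 168, x1 = 156, y1 = 218, c = 'brown'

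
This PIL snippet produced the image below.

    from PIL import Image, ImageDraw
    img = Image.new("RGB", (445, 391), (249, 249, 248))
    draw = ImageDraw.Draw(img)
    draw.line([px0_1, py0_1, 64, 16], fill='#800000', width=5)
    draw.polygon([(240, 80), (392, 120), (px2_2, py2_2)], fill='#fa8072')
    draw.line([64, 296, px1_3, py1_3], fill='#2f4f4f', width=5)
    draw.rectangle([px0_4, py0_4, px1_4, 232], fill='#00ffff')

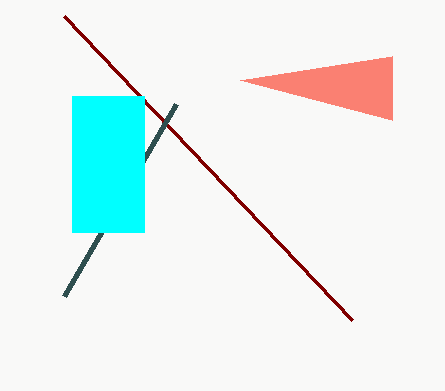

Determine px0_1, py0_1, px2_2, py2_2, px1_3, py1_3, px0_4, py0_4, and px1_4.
px0_1 = 352
py0_1 = 320
px2_2 = 392
py2_2 = 56
px1_3 = 176
py1_3 = 104
px0_4 = 72
py0_4 = 96
px1_4 = 144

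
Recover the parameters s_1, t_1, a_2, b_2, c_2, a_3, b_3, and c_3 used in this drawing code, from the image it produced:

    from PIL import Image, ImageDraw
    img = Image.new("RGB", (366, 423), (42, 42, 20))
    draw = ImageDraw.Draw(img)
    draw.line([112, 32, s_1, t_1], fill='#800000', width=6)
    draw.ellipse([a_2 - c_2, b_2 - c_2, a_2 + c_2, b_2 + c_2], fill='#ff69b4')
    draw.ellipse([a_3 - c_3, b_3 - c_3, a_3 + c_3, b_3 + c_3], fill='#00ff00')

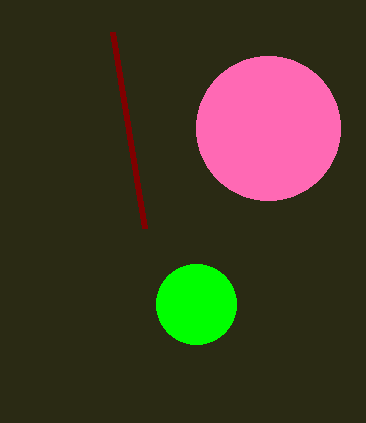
s_1 = 144
t_1 = 228
a_2 = 268
b_2 = 128
c_2 = 72
a_3 = 196
b_3 = 304
c_3 = 40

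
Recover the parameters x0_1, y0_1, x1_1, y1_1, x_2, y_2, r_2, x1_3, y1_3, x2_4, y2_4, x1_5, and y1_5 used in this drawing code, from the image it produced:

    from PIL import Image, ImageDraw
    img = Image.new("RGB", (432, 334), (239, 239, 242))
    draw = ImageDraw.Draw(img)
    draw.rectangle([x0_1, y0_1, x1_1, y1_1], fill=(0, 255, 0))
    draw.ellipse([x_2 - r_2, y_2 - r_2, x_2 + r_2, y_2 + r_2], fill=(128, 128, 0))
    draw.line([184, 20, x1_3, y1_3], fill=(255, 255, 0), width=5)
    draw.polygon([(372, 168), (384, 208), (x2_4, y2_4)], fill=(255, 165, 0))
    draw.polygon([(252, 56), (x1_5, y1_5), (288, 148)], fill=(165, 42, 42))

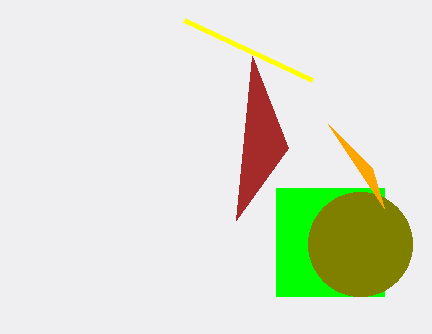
x0_1 = 276, y0_1 = 188, x1_1 = 384, y1_1 = 296, x_2 = 360, y_2 = 244, r_2 = 52, x1_3 = 312, y1_3 = 80, x2_4 = 328, y2_4 = 124, x1_5 = 236, y1_5 = 220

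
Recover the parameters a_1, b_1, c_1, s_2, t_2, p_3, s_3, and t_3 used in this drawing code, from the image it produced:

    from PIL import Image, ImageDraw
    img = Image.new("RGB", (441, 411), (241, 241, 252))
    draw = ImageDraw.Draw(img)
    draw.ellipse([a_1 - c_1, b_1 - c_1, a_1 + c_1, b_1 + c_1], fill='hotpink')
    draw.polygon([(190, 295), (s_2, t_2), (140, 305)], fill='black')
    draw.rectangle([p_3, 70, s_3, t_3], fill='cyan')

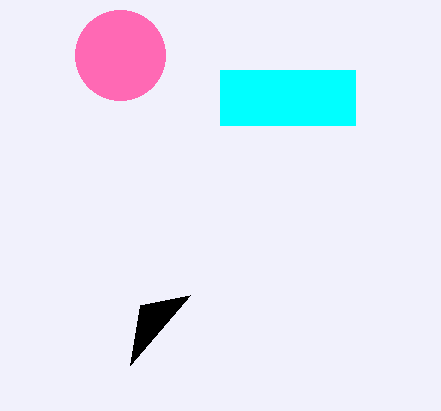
a_1 = 120; b_1 = 55; c_1 = 45; s_2 = 130; t_2 = 365; p_3 = 220; s_3 = 355; t_3 = 125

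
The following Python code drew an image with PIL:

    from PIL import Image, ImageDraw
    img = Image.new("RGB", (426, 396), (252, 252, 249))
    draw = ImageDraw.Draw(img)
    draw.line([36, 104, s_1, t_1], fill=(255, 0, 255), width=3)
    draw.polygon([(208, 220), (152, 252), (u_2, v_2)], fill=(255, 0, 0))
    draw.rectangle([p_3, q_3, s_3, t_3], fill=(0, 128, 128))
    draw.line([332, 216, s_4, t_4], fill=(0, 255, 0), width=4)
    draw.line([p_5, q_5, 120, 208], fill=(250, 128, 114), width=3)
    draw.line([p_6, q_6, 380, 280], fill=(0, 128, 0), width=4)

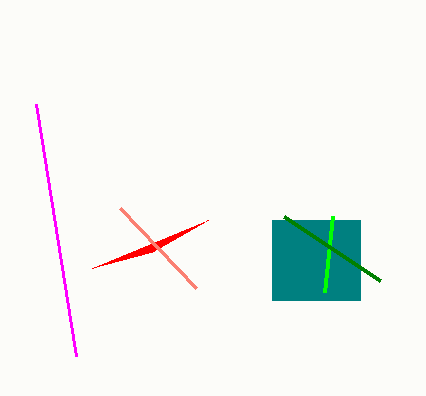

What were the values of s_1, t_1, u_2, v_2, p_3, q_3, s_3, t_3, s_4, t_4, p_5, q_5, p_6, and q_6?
s_1 = 76, t_1 = 356, u_2 = 92, v_2 = 268, p_3 = 272, q_3 = 220, s_3 = 360, t_3 = 300, s_4 = 324, t_4 = 292, p_5 = 196, q_5 = 288, p_6 = 284, q_6 = 216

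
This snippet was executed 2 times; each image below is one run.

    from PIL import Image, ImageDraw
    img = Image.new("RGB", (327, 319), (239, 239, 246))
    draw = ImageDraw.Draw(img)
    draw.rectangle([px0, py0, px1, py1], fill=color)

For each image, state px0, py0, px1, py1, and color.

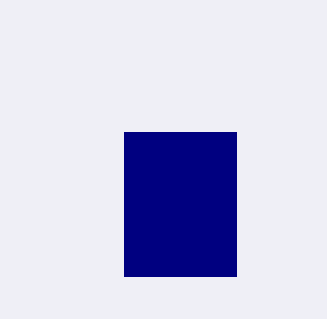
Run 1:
px0 = 124, py0 = 132, px1 = 236, py1 = 276, color = 'navy'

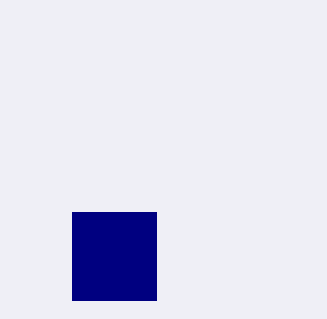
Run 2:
px0 = 72; py0 = 212; px1 = 156; py1 = 300; color = 'navy'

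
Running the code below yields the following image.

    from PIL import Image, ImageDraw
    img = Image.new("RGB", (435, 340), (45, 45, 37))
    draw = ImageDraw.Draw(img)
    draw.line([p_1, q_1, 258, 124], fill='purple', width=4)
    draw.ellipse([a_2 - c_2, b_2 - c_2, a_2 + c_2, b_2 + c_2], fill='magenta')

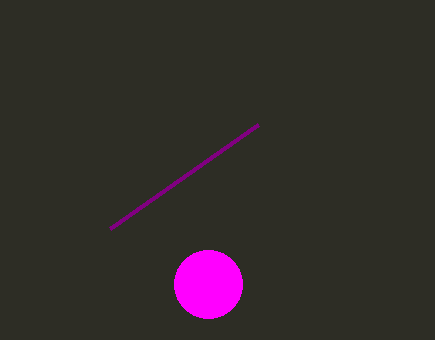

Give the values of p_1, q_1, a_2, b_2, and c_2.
p_1 = 110, q_1 = 228, a_2 = 208, b_2 = 284, c_2 = 34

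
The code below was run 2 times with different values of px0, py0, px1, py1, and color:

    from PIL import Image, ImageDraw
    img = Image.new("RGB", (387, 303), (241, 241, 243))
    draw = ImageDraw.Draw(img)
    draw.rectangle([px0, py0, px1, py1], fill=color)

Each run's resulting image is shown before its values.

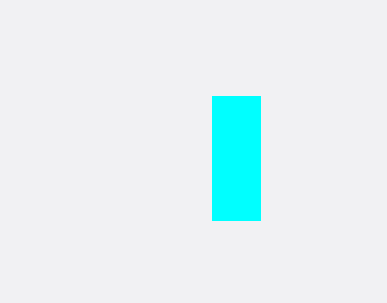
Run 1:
px0 = 212; py0 = 96; px1 = 260; py1 = 220; color = 'cyan'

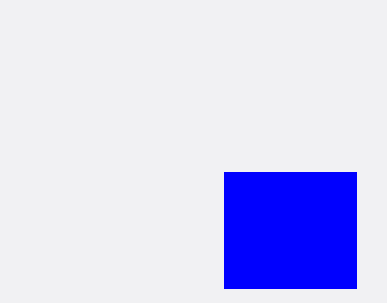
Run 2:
px0 = 224, py0 = 172, px1 = 356, py1 = 288, color = 'blue'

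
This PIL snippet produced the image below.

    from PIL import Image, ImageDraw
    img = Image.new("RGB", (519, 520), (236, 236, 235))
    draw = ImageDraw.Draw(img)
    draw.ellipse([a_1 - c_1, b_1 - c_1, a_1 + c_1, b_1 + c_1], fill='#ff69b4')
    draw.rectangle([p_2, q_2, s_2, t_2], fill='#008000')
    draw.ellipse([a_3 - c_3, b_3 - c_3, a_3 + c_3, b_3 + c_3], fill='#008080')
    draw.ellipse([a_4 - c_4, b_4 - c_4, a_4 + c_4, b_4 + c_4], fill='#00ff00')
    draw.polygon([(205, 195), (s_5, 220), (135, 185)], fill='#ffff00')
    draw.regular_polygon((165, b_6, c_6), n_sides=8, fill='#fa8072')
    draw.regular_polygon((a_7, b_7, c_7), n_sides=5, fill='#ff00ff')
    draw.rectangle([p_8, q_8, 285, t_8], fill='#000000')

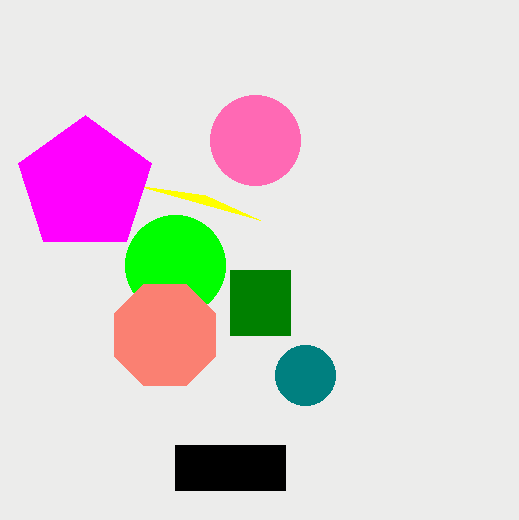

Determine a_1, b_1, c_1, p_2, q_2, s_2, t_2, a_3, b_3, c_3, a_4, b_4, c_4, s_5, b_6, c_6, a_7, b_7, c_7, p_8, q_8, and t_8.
a_1 = 255; b_1 = 140; c_1 = 45; p_2 = 230; q_2 = 270; s_2 = 290; t_2 = 335; a_3 = 305; b_3 = 375; c_3 = 30; a_4 = 175; b_4 = 265; c_4 = 50; s_5 = 260; b_6 = 335; c_6 = 55; a_7 = 85; b_7 = 185; c_7 = 70; p_8 = 175; q_8 = 445; t_8 = 490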